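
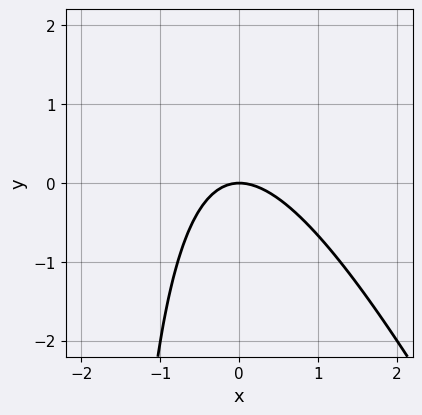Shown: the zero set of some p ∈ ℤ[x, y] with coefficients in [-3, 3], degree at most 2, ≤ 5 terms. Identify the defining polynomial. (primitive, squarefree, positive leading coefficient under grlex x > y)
First, deg p = 2. The shape is more complex than any degree-1 curve.
Then, observable constraints: it meets the x-axis at x = 0 (among the integer gridlines); one y-axis crossing is at y = 0.
Finally, fitting integer coefficients to these (and the overall shape) gives p.

2*x^2 + x*y + 2*y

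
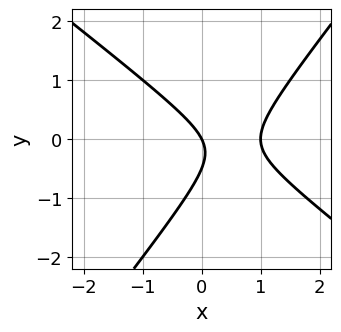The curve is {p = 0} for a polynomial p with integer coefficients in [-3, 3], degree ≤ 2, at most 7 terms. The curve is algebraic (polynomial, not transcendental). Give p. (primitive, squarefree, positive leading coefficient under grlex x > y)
2*x^2 + x*y - 2*y^2 - 2*x - y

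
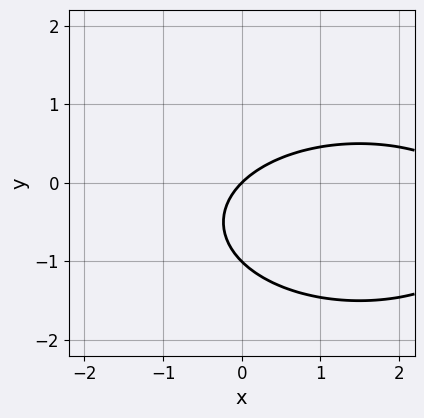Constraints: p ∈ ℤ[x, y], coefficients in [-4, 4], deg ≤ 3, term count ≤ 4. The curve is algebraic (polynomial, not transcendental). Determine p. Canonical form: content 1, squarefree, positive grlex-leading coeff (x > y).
x^2 + 3*y^2 - 3*x + 3*y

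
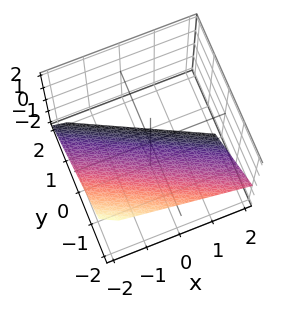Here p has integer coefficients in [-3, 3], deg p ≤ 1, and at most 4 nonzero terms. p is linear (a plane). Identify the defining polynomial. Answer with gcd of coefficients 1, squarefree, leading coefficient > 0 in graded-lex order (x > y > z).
x + 2*y + 2*z + 2

First, degree: every cross-section is a straight line — this is a plane, so deg p = 1.
Then, checking where it meets the axes: it meets the x-axis at x = -2 (among the integer gridlines); one y-axis crossing is at y = -1.
Finally, these observations pin down the coefficients. Check: (0, 0, -1) on the z-axis lies on the surface, and p(0, 0, -1) = 0. ✓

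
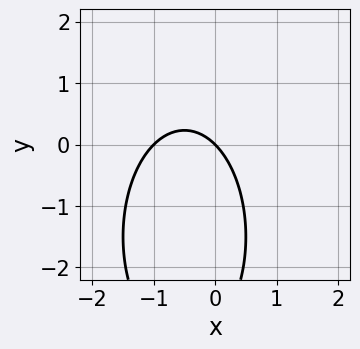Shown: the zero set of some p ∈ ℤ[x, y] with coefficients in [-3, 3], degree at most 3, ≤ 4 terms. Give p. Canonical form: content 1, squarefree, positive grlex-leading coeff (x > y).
Degree: the shape is more complex than any degree-1 curve, so deg p = 2.
Against the integer gridlines: the x-axis gridline crossings are at x ∈ {-1, 0}; one y-axis crossing is at y = 0.
Solving for integer coefficients yields p as stated.

3*x^2 + y^2 + 3*x + 3*y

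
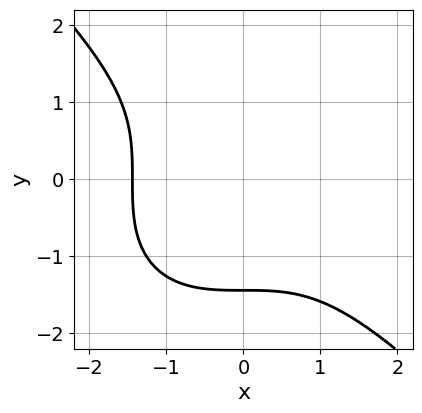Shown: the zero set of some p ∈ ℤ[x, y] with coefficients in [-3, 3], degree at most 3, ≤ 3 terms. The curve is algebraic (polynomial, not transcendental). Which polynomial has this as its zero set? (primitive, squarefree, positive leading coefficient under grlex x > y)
x^3 + y^3 + 3

(a) deg p = 3. No degree-2 curve has this shape.
(b) Putting this together gives p.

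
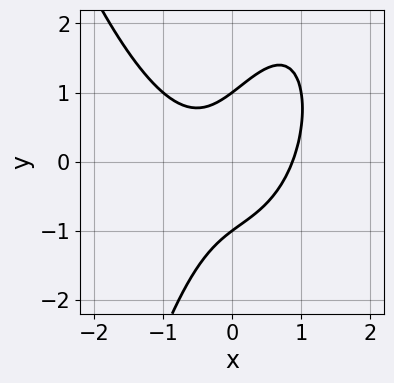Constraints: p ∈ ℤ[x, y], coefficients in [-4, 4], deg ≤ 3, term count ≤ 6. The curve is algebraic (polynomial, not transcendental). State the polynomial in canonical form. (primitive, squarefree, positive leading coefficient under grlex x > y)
1. deg p = 3.
2. From the visible intercepts: among the integer gridlines, it crosses the y-axis at y ∈ {-1, 1}.
3. These observations pin down the coefficients.

3*x^3 - 3*x*y + 2*y^2 - 2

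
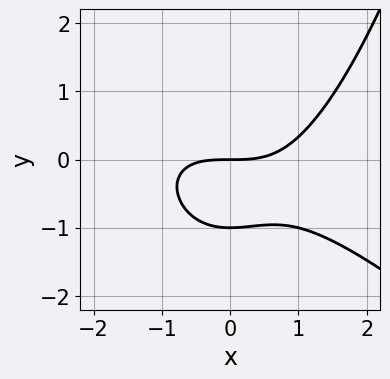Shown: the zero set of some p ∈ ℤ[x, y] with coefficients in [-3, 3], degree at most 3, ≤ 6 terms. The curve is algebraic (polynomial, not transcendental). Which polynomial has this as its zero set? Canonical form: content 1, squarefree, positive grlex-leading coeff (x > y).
1. The degree is 3 — the shape is more complex than any degree-2 curve.
2. Observable constraints: among the integer gridlines, it crosses the y-axis at y ∈ {-1, 0}; it meets the x-axis at x = 0 (among the integer gridlines).
3. The integer polynomial consistent with all of this is the stated p.

x^3 + x^2*y - 3*y^2 - 3*y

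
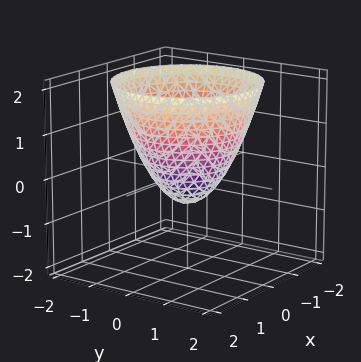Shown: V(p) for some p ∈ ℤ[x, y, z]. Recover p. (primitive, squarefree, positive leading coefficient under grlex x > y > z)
Degree: the shape is more complex than any degree-1 surface, so deg p = 2.
By symmetry, the surface is invariant under rotation about z: p = q(x² + y², z).
Observable constraints: a circular section at z = 1 has radius between 1 and 2.
Putting this together gives p.

3*x^2 + 3*y^2 - 3*z - 2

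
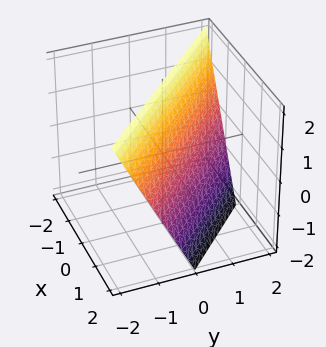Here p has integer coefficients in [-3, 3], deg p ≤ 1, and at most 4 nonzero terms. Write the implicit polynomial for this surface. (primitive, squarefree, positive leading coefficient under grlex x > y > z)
2*x + 2*y + z - 2

1. Degree: the surface is flat (a plane), so deg p = 1.
2. Checking where it meets the axes: it crosses the x-axis at the gridline x = 1; it meets the z-axis at z = 2 (among the integer gridlines).
3. Solving for integer coefficients yields p as stated.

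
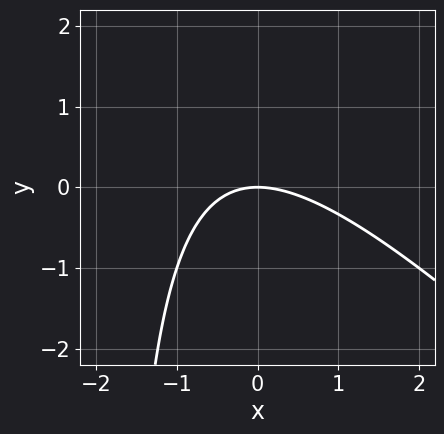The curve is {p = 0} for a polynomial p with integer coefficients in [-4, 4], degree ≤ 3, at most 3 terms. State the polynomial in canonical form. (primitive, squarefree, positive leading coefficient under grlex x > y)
x^2 + x*y + 2*y

First, deg p = 2. The shape is more complex than any degree-1 curve.
Next, from the visible intercepts: one y-axis crossing is at y = 0; it meets the x-axis at x = 0 (among the integer gridlines).
Finally, the integer polynomial consistent with all of this is the stated p.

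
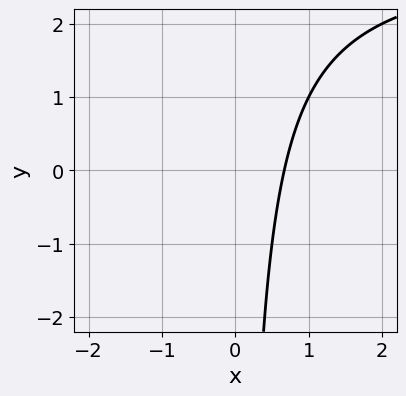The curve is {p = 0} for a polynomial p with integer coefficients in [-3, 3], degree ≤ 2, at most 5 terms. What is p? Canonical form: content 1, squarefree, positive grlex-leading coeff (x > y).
x*y - 3*x + 2

1. The degree is 2 — the shape is more complex than any degree-1 curve.
2. From the axis intercepts and sections: the curve avoids every integer y-axis point in the box.
3. The integer polynomial consistent with all of this is the stated p.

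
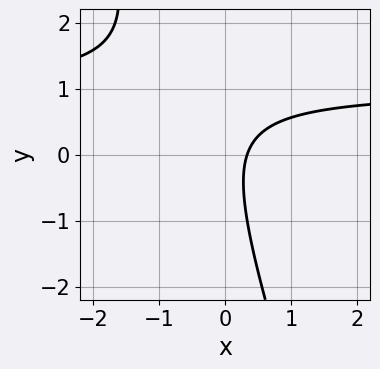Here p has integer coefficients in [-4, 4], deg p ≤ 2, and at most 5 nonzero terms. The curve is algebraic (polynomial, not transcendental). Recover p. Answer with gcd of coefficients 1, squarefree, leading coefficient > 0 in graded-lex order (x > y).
3*x*y + y^2 - 3*x + 1

The degree is 2 — the shape is more complex than any degree-1 curve.
Observable constraints: the curve avoids every integer y-axis point in the box.
Putting this together gives p.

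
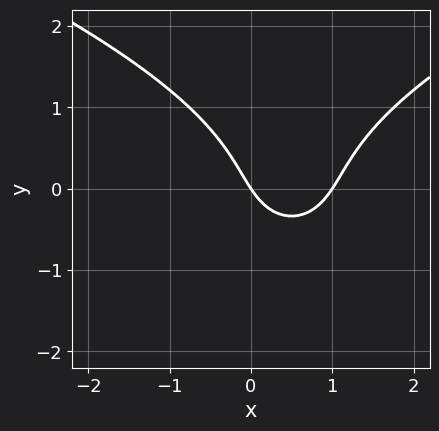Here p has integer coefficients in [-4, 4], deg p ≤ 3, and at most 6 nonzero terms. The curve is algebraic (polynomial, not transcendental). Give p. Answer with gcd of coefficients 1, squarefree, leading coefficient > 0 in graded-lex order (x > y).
2*y^3 - 3*x^2 + 3*x + 2*y

1. deg p = 3. No degree-2 curve has this shape.
2. From the axis intercepts and sections: among the integer gridlines, it crosses the x-axis at x ∈ {0, 1}; one y-axis crossing is at y = 0.
3. These observations pin down the coefficients.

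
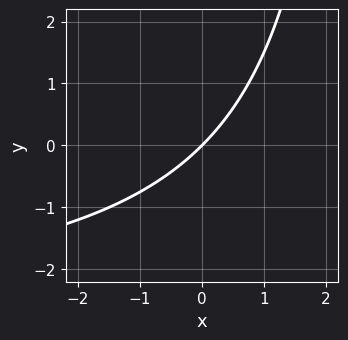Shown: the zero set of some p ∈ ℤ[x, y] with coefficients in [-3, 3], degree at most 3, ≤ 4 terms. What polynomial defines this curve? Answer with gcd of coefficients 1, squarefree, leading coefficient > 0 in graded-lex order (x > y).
(a) The degree is 2 — the shape is more complex than any degree-1 curve.
(b) From the visible intercepts: it meets the x-axis at x = 0 (among the integer gridlines); one y-axis crossing is at y = 0.
(c) These observations pin down the coefficients.

x*y + 3*x - 3*y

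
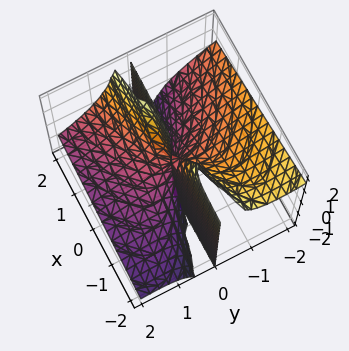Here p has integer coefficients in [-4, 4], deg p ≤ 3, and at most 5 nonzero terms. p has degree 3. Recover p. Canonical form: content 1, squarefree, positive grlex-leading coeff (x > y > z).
y^3 + 2*y^2*z - x*y

(a) Degree: no degree-2 surface has this shape, so deg p = 3.
(b) From the axis intercepts and sections: one y-axis crossing is at y = 0; the visible x-axis segment lies entirely on the surface.
(c) Putting this together gives p.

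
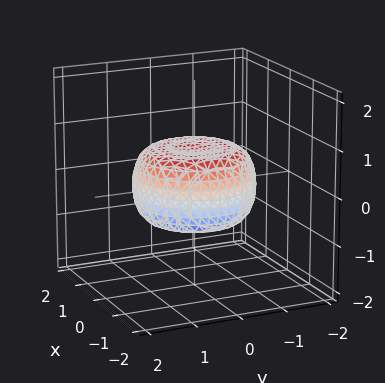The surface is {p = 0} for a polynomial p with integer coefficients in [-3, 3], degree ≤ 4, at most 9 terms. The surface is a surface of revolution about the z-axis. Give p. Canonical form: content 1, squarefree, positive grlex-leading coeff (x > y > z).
x^4 + 2*x^2*y^2 + y^4 - x^2 - y^2 + 2*z^2 - 1

The degree is 4 — no degree-3 surface has this shape.
Symmetry: every cross-section ⟂ z is a circle, so x, y appear only via x² + y².
Against the integer gridlines: a circular section at z = 0 has radius between 1 and 2.
Putting this together gives p.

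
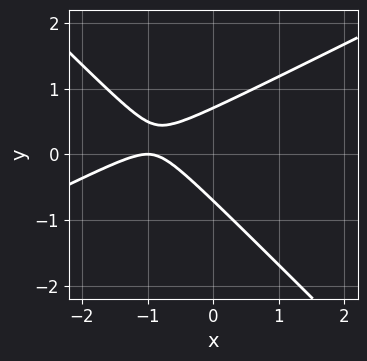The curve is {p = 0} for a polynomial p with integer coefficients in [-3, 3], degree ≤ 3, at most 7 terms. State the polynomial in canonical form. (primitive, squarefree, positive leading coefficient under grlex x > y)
x^2 - x*y - 2*y^2 + 2*x + 1

deg p = 2.
From the axis intercepts and sections: it meets the x-axis at x = -1 (among the integer gridlines).
These observations pin down the coefficients.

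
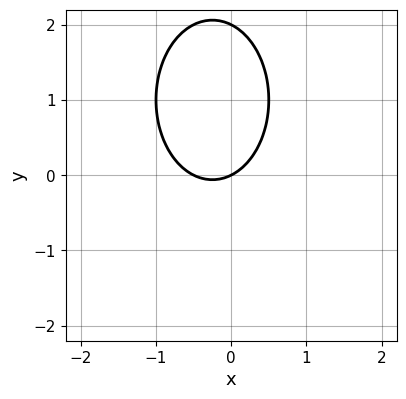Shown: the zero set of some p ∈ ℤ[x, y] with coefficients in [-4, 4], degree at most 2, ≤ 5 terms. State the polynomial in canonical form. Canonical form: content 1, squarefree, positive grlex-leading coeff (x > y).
Degree: the shape is more complex than any degree-1 curve, so deg p = 2.
Reading off the gridlines: among the integer gridlines, it crosses the y-axis at y ∈ {0, 2}; one x-axis crossing is at x = 0.
Putting this together gives p.

2*x^2 + y^2 + x - 2*y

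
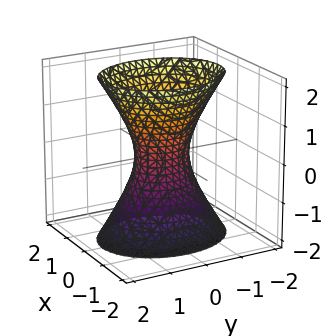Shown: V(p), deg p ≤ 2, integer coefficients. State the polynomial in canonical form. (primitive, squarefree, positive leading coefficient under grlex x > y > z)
3*x^2 + 2*y^2 - z^2 - 1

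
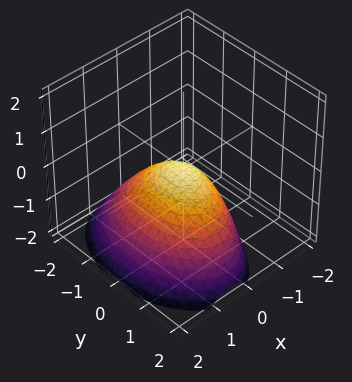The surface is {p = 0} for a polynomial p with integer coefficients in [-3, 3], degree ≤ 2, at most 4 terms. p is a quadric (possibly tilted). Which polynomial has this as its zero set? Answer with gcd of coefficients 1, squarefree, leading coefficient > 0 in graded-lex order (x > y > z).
Degree: the shape is more complex than any degree-1 surface, so deg p = 2.
From the visible intercepts: it meets the x-axis at x = 0 (among the integer gridlines); it crosses the y-axis at the gridline y = 0; it meets the z-axis at z = 0 (among the integer gridlines).
Fitting integer coefficients to these (and the overall shape) gives p.

2*x^2 + x*z + y^2 + 2*z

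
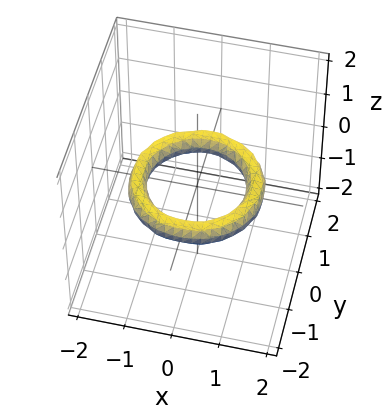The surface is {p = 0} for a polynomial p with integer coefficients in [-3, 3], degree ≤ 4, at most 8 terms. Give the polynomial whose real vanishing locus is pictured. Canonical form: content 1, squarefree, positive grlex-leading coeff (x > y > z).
x^4 + 2*x^2*y^2 + y^4 - 3*x^2 - 3*y^2 + 3*z^2 + 2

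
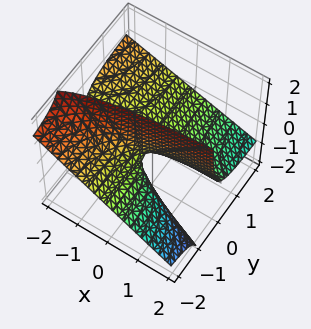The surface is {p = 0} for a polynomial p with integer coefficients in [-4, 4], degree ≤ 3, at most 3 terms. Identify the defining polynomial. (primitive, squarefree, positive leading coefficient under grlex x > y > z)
Degree: a generic line meets the surface in up to 2 points, so deg p = 2.
Observable constraints: every point of the x-axis in the box is on the surface; every point of the y-axis in the box is on the surface.
Together with the visible shape, these determine p as stated.

x*y + 2*y*z + z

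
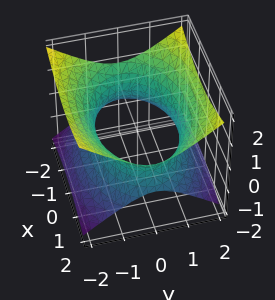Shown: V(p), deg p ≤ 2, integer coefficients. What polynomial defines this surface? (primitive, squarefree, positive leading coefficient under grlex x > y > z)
x^2 + 2*y^2 - 3*z^2 - 3

1. deg p = 2. An hourglass — one-sheet hyperboloid; a quadric.
2. Symmetries: the x ↦ −x reflection is a symmetry, so x appears only in even powers; it's symmetric under z → −z, forcing even powers of z; the y ↦ −y reflection is a symmetry, so y appears only in even powers.
3. From the axis intercepts and sections: the surface avoids every integer z-axis point in the box.
4. Together with the visible shape, these determine p as stated.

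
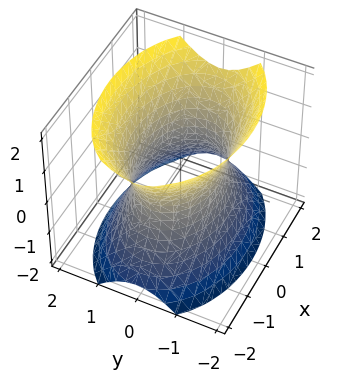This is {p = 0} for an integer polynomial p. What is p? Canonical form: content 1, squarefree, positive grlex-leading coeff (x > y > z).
The degree is 2 — one connected sheet with a waist; a quadric.
Symmetries: the x ↦ −x reflection is a symmetry, so x appears only in even powers; the z ↦ −z reflection is a symmetry, so z appears only in even powers; mirror symmetry y ↦ −y ⇒ only even powers of y.
Against the integer gridlines: among the integer gridlines, it crosses the y-axis at y ∈ {-1, 1}; it misses every integer gridline on the z-axis.
Putting this together gives p.

x^2 + 2*y^2 - z^2 - 2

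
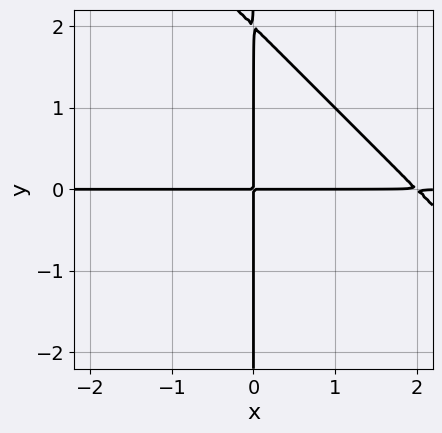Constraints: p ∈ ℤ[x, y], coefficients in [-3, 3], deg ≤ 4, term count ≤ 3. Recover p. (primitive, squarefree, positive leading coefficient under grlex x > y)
x^2*y + x*y^2 - 2*x*y

1. The degree is 3 — no degree-2 curve has this shape.
2. From the visible intercepts: every point of the x-axis in the box is on the curve; every point of the y-axis in the box is on the curve.
3. Together with the visible shape, these determine p as stated.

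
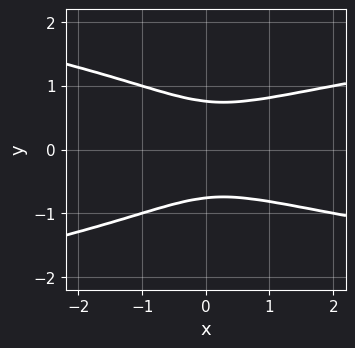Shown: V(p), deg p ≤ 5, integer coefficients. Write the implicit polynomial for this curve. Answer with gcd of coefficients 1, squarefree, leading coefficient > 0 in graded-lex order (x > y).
3*y^4 + x*y^2 - x^2 - 1

1. deg p = 4. The shape is more complex than any degree-3 curve.
2. Symmetries: it's symmetric under y → −y, forcing even powers of y.
3. Against the integer gridlines: no x-intercept at any integer in the box.
4. These observations pin down the coefficients.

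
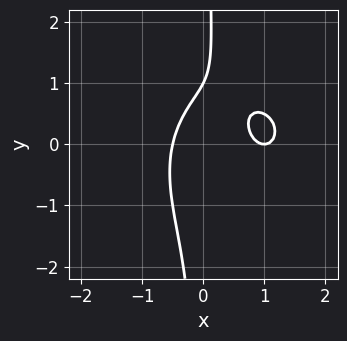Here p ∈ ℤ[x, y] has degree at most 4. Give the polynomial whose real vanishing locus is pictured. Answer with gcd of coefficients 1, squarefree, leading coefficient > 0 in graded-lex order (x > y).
First, deg p = 3. The shape is more complex than any degree-2 curve.
Next, against the integer gridlines: it meets the x-axis at x = 1 (among the integer gridlines); one y-axis crossing is at y = 1.
Finally, putting this together gives p.

2*x^3 + 2*x*y^2 - 3*x^2 - y + 1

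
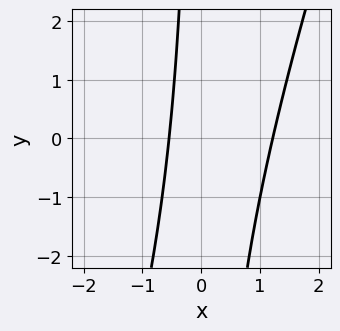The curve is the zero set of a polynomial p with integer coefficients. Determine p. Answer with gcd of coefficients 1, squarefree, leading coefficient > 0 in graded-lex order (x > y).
1. The degree is 2 — no degree-1 curve has this shape.
2. From the visible intercepts: it misses every integer gridline on the y-axis.
3. Putting this together gives p.

3*x^2 - x*y - 2*x - 2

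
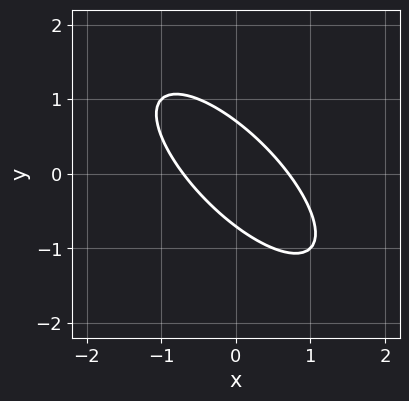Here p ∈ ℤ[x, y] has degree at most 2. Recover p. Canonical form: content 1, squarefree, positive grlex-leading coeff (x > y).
2*x^2 + 3*x*y + 2*y^2 - 1

(a) Degree: a generic line meets the curve in up to 2 points, so deg p = 2.
(b) The integer polynomial consistent with all of this is the stated p.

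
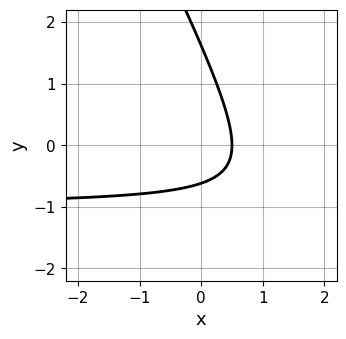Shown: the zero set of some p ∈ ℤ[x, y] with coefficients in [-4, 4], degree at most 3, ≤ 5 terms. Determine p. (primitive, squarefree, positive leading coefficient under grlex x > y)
The degree is 2 — no degree-1 curve has this shape.
Solving for integer coefficients yields p as stated.

2*x*y + y^2 + 2*x - y - 1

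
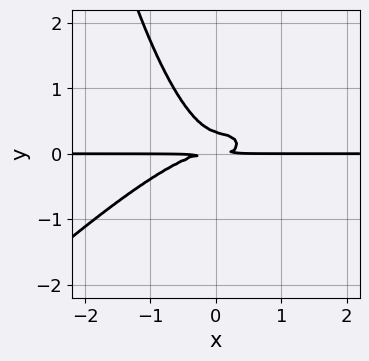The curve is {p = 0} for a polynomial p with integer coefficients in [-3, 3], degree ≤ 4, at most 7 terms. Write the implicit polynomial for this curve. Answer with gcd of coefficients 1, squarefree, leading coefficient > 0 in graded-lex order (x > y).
First, deg p = 4. A generic line meets the curve in up to 4 points.
Then, reading off the gridlines: the visible x-axis segment lies entirely on the curve.
Finally, together with the visible shape, these determine p as stated.

2*x^3*y - 2*x^2*y^2 + x*y^2 + 3*y^3 - y^2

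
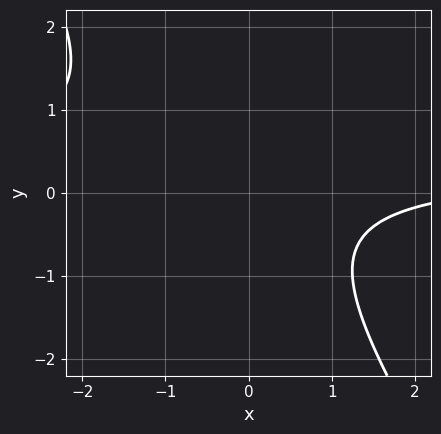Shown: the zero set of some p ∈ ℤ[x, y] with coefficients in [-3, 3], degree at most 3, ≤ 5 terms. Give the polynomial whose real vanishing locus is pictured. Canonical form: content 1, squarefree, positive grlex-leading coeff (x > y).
(a) The degree is 2 — a generic line meets the curve in up to 2 points.
(b) From the visible intercepts: it misses every integer gridline on the x-axis; the curve avoids every integer y-axis point in the box.
(c) Assembling these constraints gives the stated polynomial.

3*x*y + 2*y^2 - x + 3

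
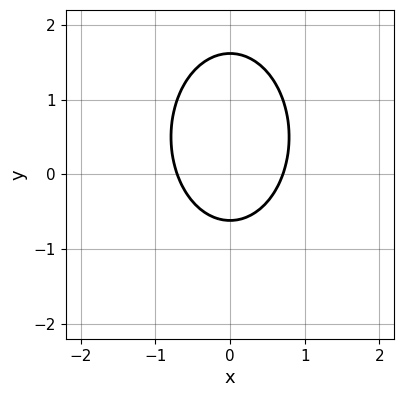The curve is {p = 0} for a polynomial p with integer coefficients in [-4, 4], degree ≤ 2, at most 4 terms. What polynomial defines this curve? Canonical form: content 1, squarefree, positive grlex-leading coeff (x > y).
(a) deg p = 2. A generic line meets the curve in up to 2 points.
(b) Symmetries: mirror symmetry x ↦ −x ⇒ only even powers of x.
(c) Matching integer coefficients to the picture gives p.

2*x^2 + y^2 - y - 1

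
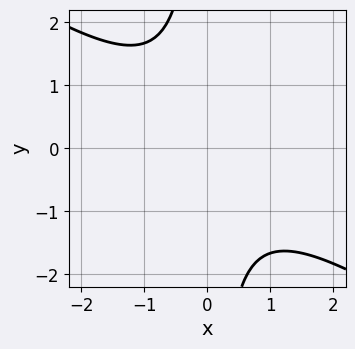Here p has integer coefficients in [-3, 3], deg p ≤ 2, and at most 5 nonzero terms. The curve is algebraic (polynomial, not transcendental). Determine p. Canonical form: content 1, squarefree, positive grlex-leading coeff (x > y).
2*x^2 + 3*x*y + 3

First, deg p = 2. A generic line meets the curve in up to 2 points.
Next, from the axis intercepts and sections: it misses every integer gridline on the y-axis; it misses every integer gridline on the x-axis.
Finally, putting this together gives p.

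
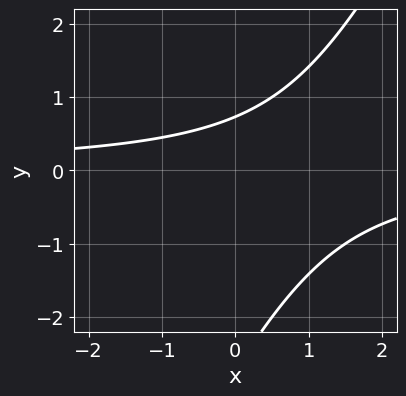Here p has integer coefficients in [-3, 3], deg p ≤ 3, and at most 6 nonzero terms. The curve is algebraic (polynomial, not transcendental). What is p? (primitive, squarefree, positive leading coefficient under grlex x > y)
2*x*y - y^2 - 2*y + 2

1. The degree is 2 — a generic line meets the curve in up to 2 points.
2. Against the integer gridlines: the curve avoids every integer x-axis point in the box.
3. Fitting integer coefficients to these (and the overall shape) gives p.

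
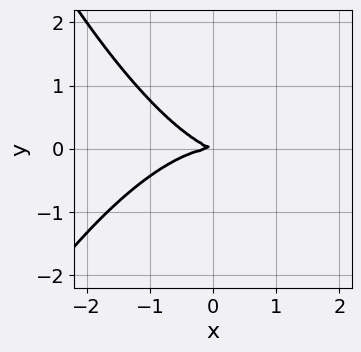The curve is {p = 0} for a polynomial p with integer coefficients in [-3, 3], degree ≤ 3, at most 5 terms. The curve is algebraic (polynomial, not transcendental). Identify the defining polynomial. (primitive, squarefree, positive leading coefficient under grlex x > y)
First, the degree is 3 — no degree-2 curve has this shape.
Then, observable constraints: one y-axis crossing is at y = 0; it meets the x-axis at x = 0 (among the integer gridlines).
Finally, assembling these constraints gives the stated polynomial.

x^3 + x*y + 3*y^2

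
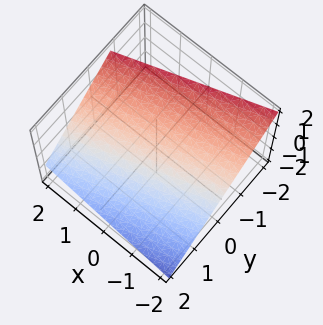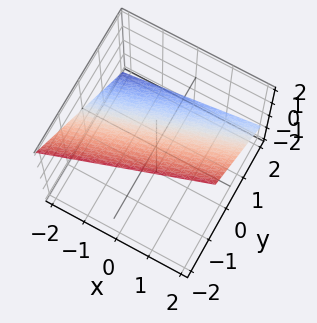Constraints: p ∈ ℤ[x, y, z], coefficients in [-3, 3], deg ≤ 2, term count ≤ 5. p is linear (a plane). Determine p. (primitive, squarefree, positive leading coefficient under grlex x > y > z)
x - 3*y - 3*z + 2

1. deg p = 1. Every cross-section is a straight line — this is a plane.
2. From the axis intercepts and sections: it meets the x-axis at x = -2 (among the integer gridlines).
3. The integer polynomial consistent with all of this is the stated p.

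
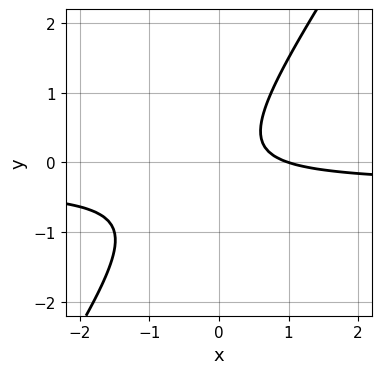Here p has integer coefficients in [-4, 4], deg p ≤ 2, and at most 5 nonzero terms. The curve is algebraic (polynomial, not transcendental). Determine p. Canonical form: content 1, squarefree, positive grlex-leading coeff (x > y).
3*x*y - 2*y^2 + x - 1

1. The degree is 2 — a generic line meets the curve in up to 2 points.
2. Reading off the gridlines: one x-axis crossing is at x = 1; no y-intercept at any integer in the box.
3. Matching integer coefficients to the picture gives p.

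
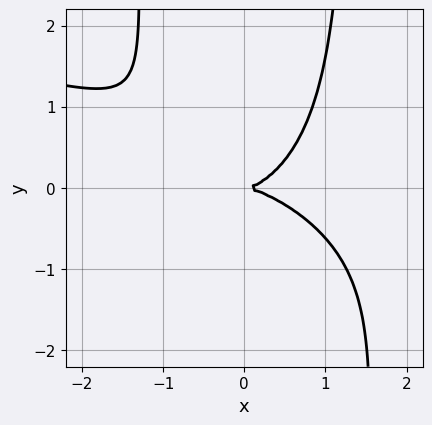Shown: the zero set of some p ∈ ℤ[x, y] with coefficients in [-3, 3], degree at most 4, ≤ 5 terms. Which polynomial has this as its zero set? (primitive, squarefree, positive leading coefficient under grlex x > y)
1. deg p = 4.
2. Against the integer gridlines: one y-axis crossing is at y = 0; one x-axis crossing is at x = 0.
3. Matching integer coefficients to the picture gives p.

x^2*y^2 + x^3 + x^2*y - 2*y^2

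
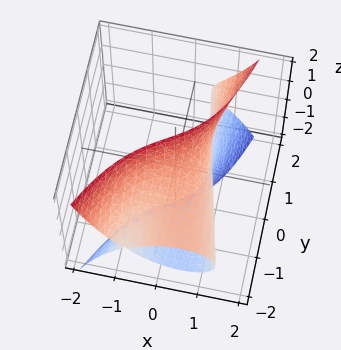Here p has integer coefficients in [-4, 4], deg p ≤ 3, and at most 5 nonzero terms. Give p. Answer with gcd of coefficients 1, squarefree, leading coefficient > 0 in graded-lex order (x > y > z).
First, deg p = 3. The shape is more complex than any degree-2 surface.
Then, from the axis intercepts and sections: it misses every integer gridline on the z-axis; it misses every integer gridline on the y-axis.
Finally, solving for integer coefficients yields p as stated.

3*x^3 + 2*x*z^2 - 3*y*z^2 + 2*x*y - 2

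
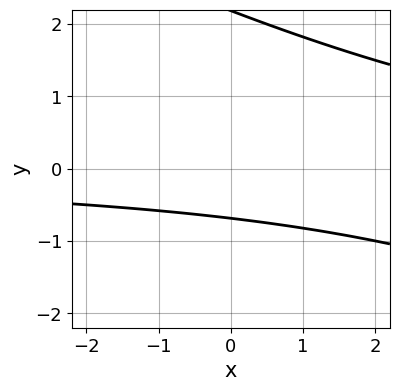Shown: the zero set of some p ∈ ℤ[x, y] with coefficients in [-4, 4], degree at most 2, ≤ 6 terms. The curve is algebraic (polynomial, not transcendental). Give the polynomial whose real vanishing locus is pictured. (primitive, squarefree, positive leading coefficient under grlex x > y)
1. Degree: no degree-1 curve has this shape, so deg p = 2.
2. Against the integer gridlines: no x-intercept at any integer in the box.
3. Together with the visible shape, these determine p as stated.

x*y + 2*y^2 - 3*y - 3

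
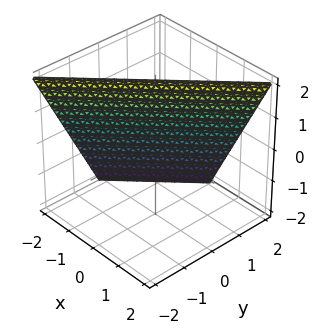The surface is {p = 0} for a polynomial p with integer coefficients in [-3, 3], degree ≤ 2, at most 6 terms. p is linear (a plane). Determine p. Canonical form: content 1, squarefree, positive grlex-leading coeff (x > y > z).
1. The degree is 1 — the surface is flat (a plane).
2. From the axis intercepts and sections: one x-axis crossing is at x = -1; it crosses the y-axis at the gridline y = 1.
3. Together with the visible shape, these determine p as stated. Check: (0, 0, 2) on the z-axis lies on the surface, and p(0, 0, 2) = 0. ✓

2*x - 2*y - z + 2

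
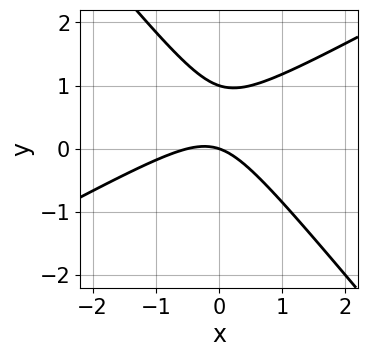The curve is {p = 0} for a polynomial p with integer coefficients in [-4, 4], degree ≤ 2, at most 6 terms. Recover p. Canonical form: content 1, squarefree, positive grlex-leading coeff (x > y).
2*x^2 - 2*x*y - 3*y^2 + x + 3*y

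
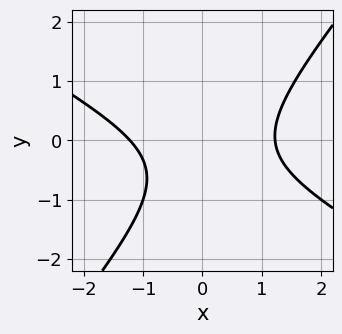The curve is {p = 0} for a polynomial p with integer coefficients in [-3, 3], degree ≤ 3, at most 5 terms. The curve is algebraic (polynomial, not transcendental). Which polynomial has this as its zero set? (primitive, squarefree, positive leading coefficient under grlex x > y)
2*x^2 + 2*x*y - 3*y^2 - 2*y - 3

1. Degree: no degree-1 curve has this shape, so deg p = 2.
2. From the axis intercepts and sections: it misses every integer gridline on the y-axis.
3. Solving for integer coefficients yields p as stated.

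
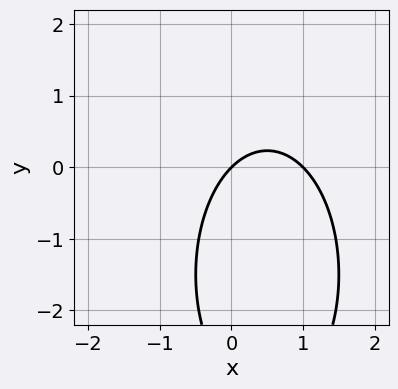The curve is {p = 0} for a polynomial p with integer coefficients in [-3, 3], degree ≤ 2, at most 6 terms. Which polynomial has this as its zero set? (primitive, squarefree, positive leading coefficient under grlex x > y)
3*x^2 + y^2 - 3*x + 3*y

(a) deg p = 2.
(b) From the visible intercepts: the x-axis gridline crossings are at x ∈ {0, 1}; one y-axis crossing is at y = 0.
(c) Assembling these constraints gives the stated polynomial.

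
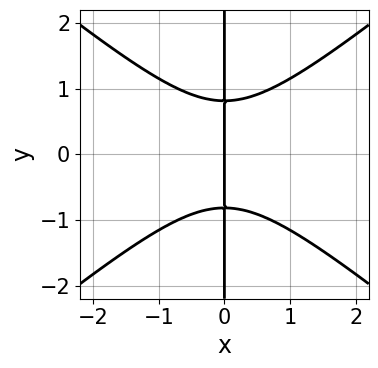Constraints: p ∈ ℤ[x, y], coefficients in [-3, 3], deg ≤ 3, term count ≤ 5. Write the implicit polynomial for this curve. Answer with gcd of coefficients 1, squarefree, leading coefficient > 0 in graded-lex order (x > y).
2*x^3 - 3*x*y^2 + 2*x

(a) The degree is 3 — the shape is more complex than any degree-2 curve.
(b) Symmetries: mirror symmetry y ↦ −y ⇒ only even powers of y.
(c) Reading off the gridlines: the visible y-axis segment lies entirely on the curve; it crosses the x-axis at the gridline x = 0.
(d) Putting this together gives p.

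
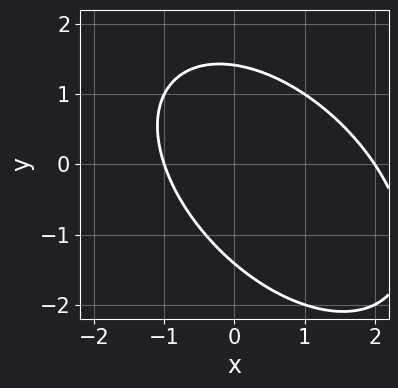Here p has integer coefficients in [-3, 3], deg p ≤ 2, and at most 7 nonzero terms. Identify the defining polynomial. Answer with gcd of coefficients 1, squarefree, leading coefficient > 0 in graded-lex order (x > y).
x^2 + x*y + y^2 - x - 2

Degree: no degree-1 curve has this shape, so deg p = 2.
Checking where it meets the axes: the x-axis gridline crossings are at x ∈ {-1, 2}.
The integer polynomial consistent with all of this is the stated p.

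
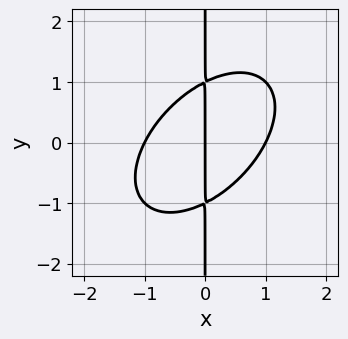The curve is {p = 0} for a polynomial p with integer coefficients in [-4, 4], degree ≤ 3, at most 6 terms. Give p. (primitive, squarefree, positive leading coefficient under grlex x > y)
x^3 - x^2*y + x*y^2 - x

First, deg p = 3. A generic line meets the curve in up to 3 points.
Next, from the axis intercepts and sections: among the integer gridlines, it crosses the x-axis at x ∈ {-1, 0, 1}; the visible y-axis segment lies entirely on the curve.
Finally, assembling these constraints gives the stated polynomial.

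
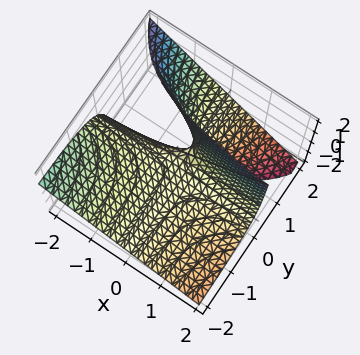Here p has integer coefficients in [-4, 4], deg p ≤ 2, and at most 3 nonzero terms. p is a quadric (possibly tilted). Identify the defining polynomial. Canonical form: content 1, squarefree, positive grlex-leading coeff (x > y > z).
(a) Degree: the shape is more complex than any degree-1 surface, so deg p = 2.
(b) Against the integer gridlines: the visible y-axis segment lies entirely on the surface; the visible x-axis segment lies entirely on the surface; it meets the z-axis at z = 0 (among the integer gridlines).
(c) Putting this together gives p.

2*x*y + 3*y*z - 2*z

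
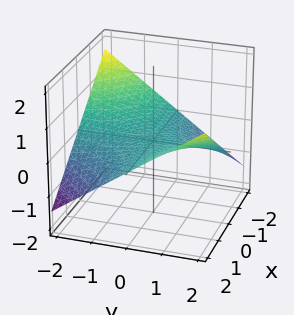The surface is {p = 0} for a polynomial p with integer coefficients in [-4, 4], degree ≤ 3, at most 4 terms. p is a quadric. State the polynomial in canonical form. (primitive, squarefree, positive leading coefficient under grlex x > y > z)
Degree: a saddle surface; a quadric, so deg p = 2.
Against the integer gridlines: it crosses the z-axis at the gridline z = 0; every point of the x-axis in the box is on the surface; the visible y-axis segment lies entirely on the surface.
Putting this together gives p.

x*y - 3*z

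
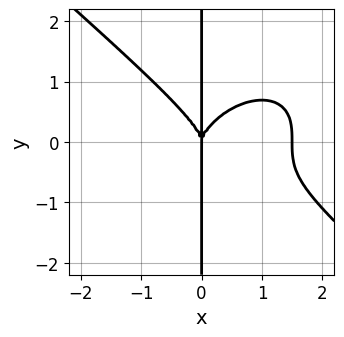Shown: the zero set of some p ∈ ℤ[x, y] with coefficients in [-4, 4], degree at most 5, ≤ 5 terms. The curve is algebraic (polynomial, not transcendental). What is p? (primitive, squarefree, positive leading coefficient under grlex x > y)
First, the degree is 4 — no degree-3 curve has this shape.
Next, from the visible intercepts: one x-axis crossing is at x = 0; the visible y-axis segment lies entirely on the curve.
Finally, these observations pin down the coefficients.

2*x^4 + 3*x*y^3 - 3*x^3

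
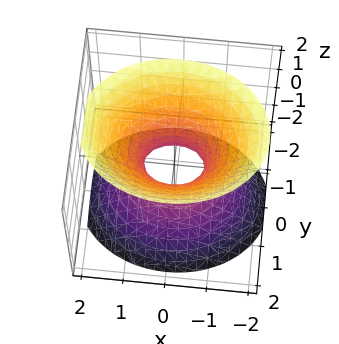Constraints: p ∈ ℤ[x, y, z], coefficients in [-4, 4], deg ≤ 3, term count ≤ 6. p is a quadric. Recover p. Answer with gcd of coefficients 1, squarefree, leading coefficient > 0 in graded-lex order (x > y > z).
2*x^2 + 3*y^2 - 2*z^2 - 1

Degree: one connected sheet with a waist; a quadric, so deg p = 2.
Symmetries: mirror symmetry y ↦ −y ⇒ only even powers of y; the z ↦ −z reflection is a symmetry, so z appears only in even powers; mirror symmetry x ↦ −x ⇒ only even powers of x.
Checking where it meets the axes: no z-intercept at any integer in the box.
Matching integer coefficients to the picture gives p.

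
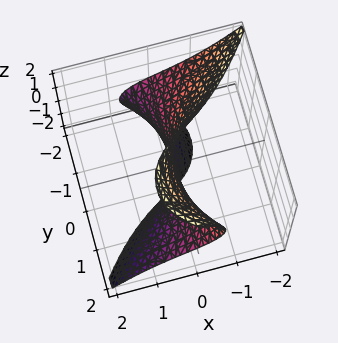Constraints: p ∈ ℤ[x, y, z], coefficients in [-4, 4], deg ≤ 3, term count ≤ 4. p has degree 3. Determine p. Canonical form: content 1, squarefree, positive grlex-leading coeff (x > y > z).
x^3 + y^2*z - y*z^2 + 3*x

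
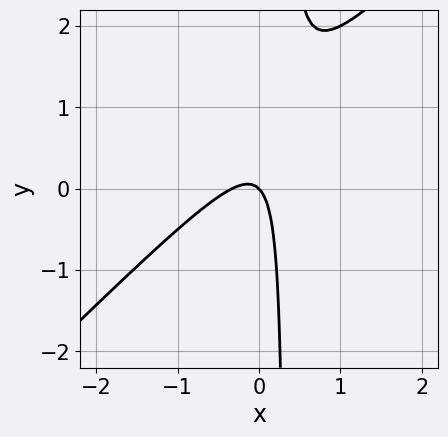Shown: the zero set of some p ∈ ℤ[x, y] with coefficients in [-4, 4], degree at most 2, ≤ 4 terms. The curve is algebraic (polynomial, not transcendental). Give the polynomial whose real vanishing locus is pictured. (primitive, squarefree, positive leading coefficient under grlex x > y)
3*x^2 - 3*x*y + x + y

(a) The degree is 2 — the shape is more complex than any degree-1 curve.
(b) From the axis intercepts and sections: it crosses the y-axis at the gridline y = 0; one x-axis crossing is at x = 0.
(c) The integer polynomial consistent with all of this is the stated p.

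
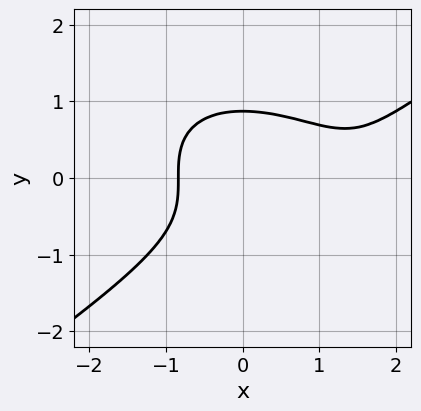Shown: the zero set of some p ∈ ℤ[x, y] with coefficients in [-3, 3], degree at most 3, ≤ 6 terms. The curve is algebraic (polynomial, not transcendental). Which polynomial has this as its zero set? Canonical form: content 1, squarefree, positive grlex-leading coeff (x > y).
x^3 - 3*y^3 - 2*x^2 + 2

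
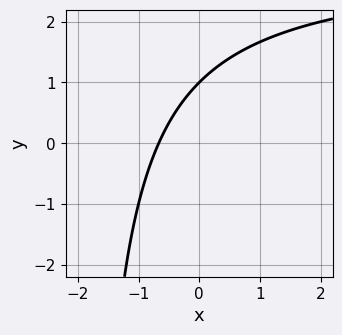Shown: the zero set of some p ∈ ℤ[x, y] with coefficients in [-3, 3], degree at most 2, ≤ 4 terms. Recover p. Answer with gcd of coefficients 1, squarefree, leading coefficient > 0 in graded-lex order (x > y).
Degree: a generic line meets the curve in up to 2 points, so deg p = 2.
From the axis intercepts and sections: it meets the y-axis at y = 1 (among the integer gridlines).
The integer polynomial consistent with all of this is the stated p.

x*y - 3*x + 2*y - 2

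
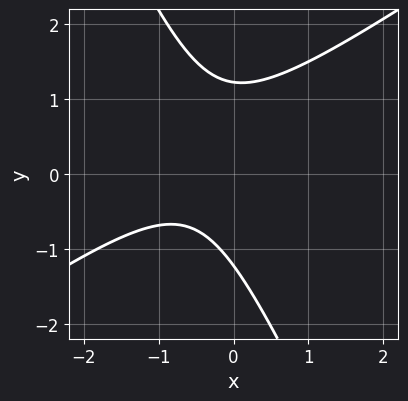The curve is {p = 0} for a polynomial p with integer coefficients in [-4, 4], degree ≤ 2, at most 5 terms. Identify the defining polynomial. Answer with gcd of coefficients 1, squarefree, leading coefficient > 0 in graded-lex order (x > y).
The degree is 2 — a generic line meets the curve in up to 2 points.
Reading off the gridlines: the curve avoids every integer x-axis point in the box.
These observations pin down the coefficients.

3*x^2 - 3*x*y - 2*y^2 + 3*x + 3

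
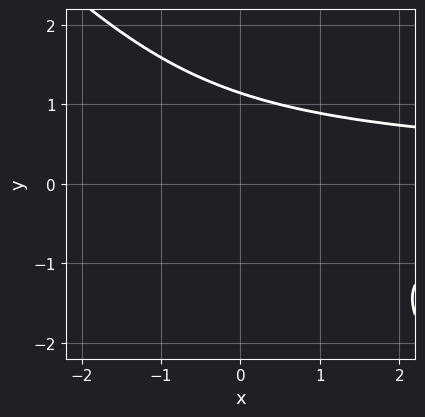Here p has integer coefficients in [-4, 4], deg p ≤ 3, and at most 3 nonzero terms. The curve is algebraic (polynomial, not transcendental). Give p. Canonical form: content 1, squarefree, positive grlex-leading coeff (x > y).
2*x*y^2 + 2*y^3 - 3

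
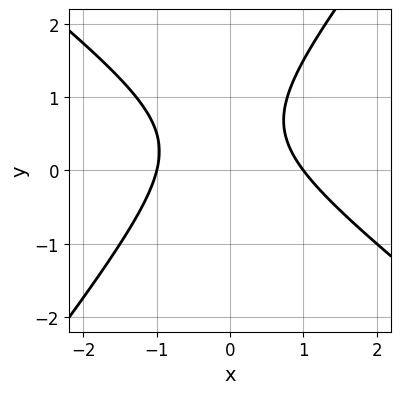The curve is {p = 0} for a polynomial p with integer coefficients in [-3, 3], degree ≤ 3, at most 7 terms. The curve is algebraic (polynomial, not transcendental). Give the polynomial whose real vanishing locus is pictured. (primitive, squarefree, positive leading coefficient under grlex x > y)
The degree is 2 — a generic line meets the curve in up to 2 points.
Observable constraints: the curve avoids every integer y-axis point in the box; among the integer gridlines, it crosses the x-axis at x ∈ {-1, 1}.
Matching integer coefficients to the picture gives p.

2*x^2 + x*y - 2*y^2 + 2*y - 2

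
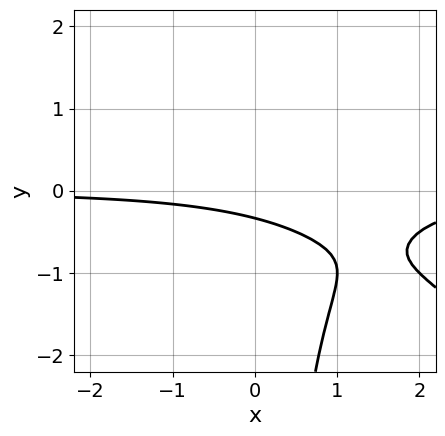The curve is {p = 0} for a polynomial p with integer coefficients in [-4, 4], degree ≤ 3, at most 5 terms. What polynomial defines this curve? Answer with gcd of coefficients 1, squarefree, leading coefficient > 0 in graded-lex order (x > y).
(a) Degree: a generic line meets the curve in up to 3 points, so deg p = 3.
(b) Reading off the gridlines: it misses every integer gridline on the x-axis.
(c) Matching integer coefficients to the picture gives p.

x^2*y + x*y^2 - 2*x*y + 3*y + 1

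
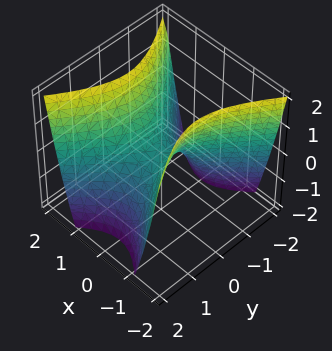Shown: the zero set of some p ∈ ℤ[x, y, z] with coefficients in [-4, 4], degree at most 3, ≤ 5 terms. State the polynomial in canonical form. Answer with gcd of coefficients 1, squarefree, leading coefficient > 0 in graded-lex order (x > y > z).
The degree is 2 — a saddle surface; a quadric.
Symmetries: the x ↦ −x reflection is a symmetry, so x appears only in even powers; mirror symmetry y ↦ −y ⇒ only even powers of y.
From the visible intercepts: it crosses the x-axis at the gridline x = 0; it meets the z-axis at z = 0 (among the integer gridlines); it crosses the y-axis at the gridline y = 0.
Putting this together gives p.

3*x^2 - 2*y^2 - 2*z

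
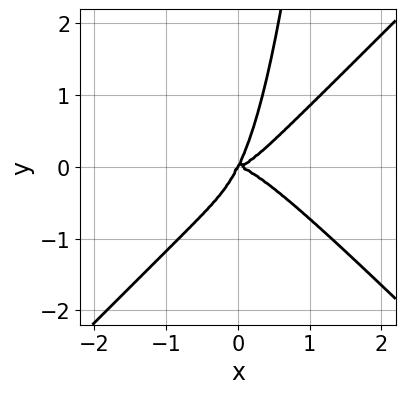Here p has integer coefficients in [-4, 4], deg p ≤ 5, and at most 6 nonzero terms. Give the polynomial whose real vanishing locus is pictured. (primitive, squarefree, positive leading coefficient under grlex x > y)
3*x^4 - 3*x^2*y^2 - 2*x*y^2 + y^3

(a) Degree: the shape is more complex than any degree-3 curve, so deg p = 4.
(b) Against the integer gridlines: it meets the x-axis at x = 0 (among the integer gridlines); it meets the y-axis at y = 0 (among the integer gridlines).
(c) These observations pin down the coefficients.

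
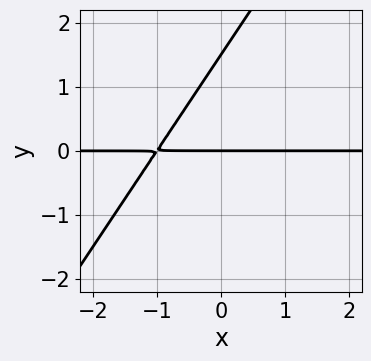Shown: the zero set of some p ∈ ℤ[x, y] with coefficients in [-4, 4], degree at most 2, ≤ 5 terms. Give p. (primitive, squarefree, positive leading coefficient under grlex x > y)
3*x*y - 2*y^2 + 3*y

Degree: the shape is more complex than any degree-1 curve, so deg p = 2.
From the visible intercepts: it meets the y-axis at y = 0 (among the integer gridlines); the visible x-axis segment lies entirely on the curve.
Matching integer coefficients to the picture gives p.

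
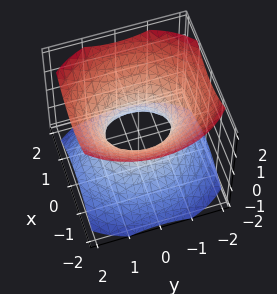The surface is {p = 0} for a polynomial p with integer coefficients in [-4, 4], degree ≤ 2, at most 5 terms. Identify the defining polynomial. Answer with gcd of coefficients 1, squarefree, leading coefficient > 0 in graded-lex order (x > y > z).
1. Degree: an hourglass — one-sheet hyperboloid; a quadric, so deg p = 2.
2. Symmetries: the x ↦ −x reflection is a symmetry, so x appears only in even powers; the y ↦ −y reflection is a symmetry, so y appears only in even powers; it's symmetric under z → −z, forcing even powers of z.
3. From the axis intercepts and sections: it misses every integer gridline on the z-axis; among the integer gridlines, it crosses the y-axis at y ∈ {-1, 1}.
4. Matching integer coefficients to the picture gives p.

3*x^2 + 2*y^2 - 3*z^2 - 2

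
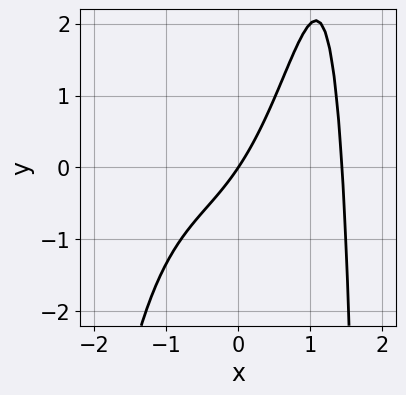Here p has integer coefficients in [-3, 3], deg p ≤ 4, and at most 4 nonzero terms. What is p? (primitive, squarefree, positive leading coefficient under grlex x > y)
(a) The degree is 4 — no degree-3 curve has this shape.
(b) Checking where it meets the axes: it crosses the x-axis at the gridline x = 0; it crosses the y-axis at the gridline y = 0.
(c) Together with the visible shape, these determine p as stated.

x^4 - x*y - 3*x + 2*y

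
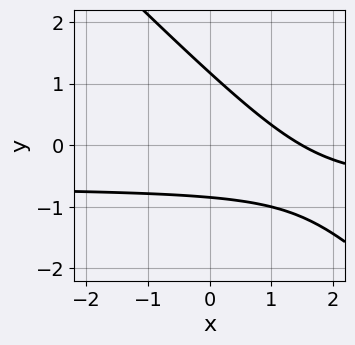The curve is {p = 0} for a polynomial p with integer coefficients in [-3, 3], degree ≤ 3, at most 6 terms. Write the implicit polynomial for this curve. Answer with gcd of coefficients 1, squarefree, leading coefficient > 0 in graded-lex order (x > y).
(a) deg p = 2.
(b) Matching integer coefficients to the picture gives p.

3*x*y + 3*y^2 + 2*x - y - 3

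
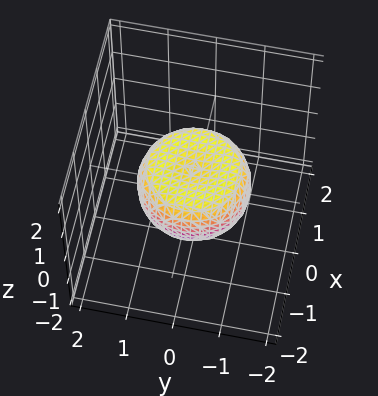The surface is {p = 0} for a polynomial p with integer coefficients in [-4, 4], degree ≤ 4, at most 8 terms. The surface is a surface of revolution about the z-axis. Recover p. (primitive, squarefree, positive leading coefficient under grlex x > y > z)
1. Degree: the shape is more complex than any degree-3 surface, so deg p = 4.
2. By symmetry, the z-axis is an axis of rotation, so x and y enter only as x² + y².
3. Checking where it meets the axes: a circular section at z = 0 has radius between 1 and 2.
4. The integer polynomial consistent with all of this is the stated p.

2*x^4 + 4*x^2*y^2 + 2*y^4 - 2*x^2 - 2*y^2 + 3*z^2 - 1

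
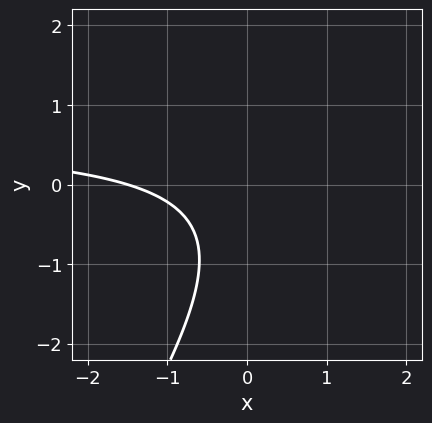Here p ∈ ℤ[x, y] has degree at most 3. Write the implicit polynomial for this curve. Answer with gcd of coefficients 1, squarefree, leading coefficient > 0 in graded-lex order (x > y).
First, degree: the shape is more complex than any degree-1 curve, so deg p = 2.
Then, observable constraints: it misses every integer gridline on the y-axis.
Finally, putting this together gives p.

3*x*y - 2*y^2 - 2*x - 2*y - 3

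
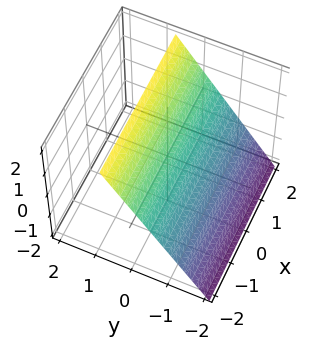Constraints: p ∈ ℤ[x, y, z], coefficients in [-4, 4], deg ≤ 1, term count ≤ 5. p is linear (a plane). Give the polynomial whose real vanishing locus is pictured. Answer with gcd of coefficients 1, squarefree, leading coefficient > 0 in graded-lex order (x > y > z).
3*y - 2*z + 2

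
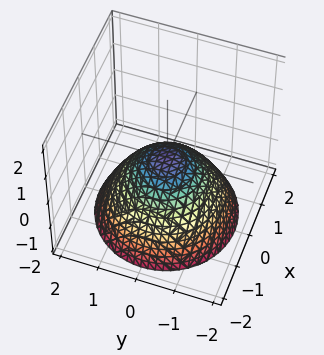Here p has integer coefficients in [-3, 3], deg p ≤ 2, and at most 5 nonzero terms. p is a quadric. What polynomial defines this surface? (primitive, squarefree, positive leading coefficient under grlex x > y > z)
Degree: a single bowl opening along one axis; a quadric, so deg p = 2.
Symmetries: rotational symmetry about the z-axis ⇒ p depends on x, y only through x² + y².
From the visible intercepts: a circular section at z = -2 has radius between 1 and 2; it meets the y-axis at y = 0 (among the integer gridlines); it crosses the z-axis at the gridline z = 0; one x-axis crossing is at x = 0.
Together with the visible shape, these determine p as stated.

2*x^2 + 2*y^2 + 3*z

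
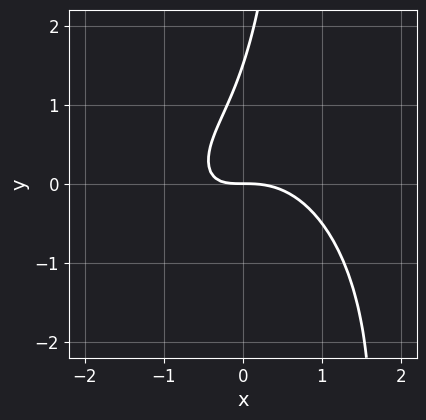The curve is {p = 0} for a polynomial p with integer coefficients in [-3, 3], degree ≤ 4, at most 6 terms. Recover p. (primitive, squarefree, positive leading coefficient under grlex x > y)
deg p = 3. No degree-2 curve has this shape.
From the visible intercepts: one x-axis crossing is at x = 0; one y-axis crossing is at y = 0.
Assembling these constraints gives the stated polynomial.

3*x^3 + 2*x*y^2 + 3*x*y - 2*y^2 + 3*y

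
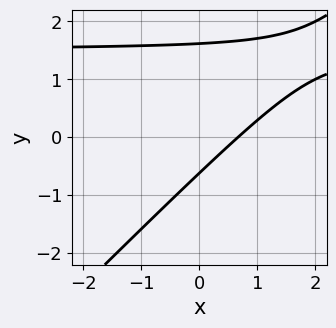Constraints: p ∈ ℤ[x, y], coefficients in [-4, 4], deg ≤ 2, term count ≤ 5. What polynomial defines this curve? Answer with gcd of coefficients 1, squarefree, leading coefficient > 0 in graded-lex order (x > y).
2*x*y - 2*y^2 - 3*x + 2*y + 2

(a) deg p = 2. No degree-1 curve has this shape.
(b) The integer polynomial consistent with all of this is the stated p.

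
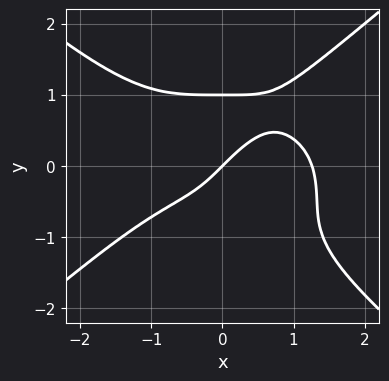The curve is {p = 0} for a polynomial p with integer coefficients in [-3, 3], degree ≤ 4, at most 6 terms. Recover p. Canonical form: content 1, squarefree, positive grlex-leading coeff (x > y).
x^4 - 2*y^4 + 2*x*y^2 - 2*x + 2*y

The degree is 4 — the shape is more complex than any degree-3 curve.
Reading off the gridlines: among the integer gridlines, it crosses the y-axis at y ∈ {0, 1}; it crosses the x-axis at the gridline x = 0.
Solving for integer coefficients yields p as stated.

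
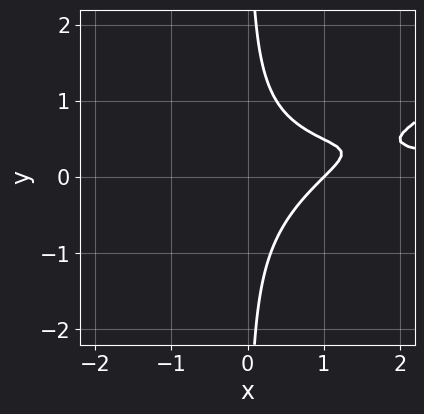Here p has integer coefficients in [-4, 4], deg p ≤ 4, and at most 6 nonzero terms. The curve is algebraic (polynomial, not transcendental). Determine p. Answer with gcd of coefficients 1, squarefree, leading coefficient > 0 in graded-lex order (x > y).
The degree is 3 — the shape is more complex than any degree-2 curve.
Against the integer gridlines: it misses every integer gridline on the y-axis; it meets the x-axis at x = 1 (among the integer gridlines).
These observations pin down the coefficients.

x^2*y - 2*x*y^2 - x + 1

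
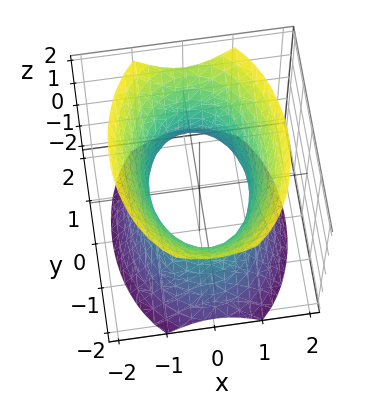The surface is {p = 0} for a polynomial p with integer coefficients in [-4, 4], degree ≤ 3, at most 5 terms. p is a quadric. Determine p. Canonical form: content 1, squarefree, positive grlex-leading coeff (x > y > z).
First, deg p = 2. One connected sheet with a waist; a quadric.
Next, symmetries: it's symmetric under z → −z, forcing even powers of z; the x ↦ −x reflection is a symmetry, so x appears only in even powers; it's symmetric under y → −y, forcing even powers of y.
Next, against the integer gridlines: the x-axis gridline crossings are at x ∈ {-1, 1}; it misses every integer gridline on the z-axis.
Finally, fitting integer coefficients to these (and the overall shape) gives p.

2*x^2 + y^2 - z^2 - 2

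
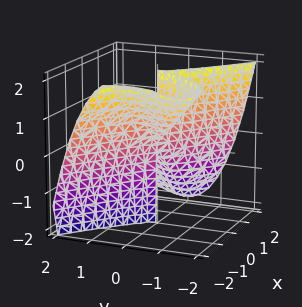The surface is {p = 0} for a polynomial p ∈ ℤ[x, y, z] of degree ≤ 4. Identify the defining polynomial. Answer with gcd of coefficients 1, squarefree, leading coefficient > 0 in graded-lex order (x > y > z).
x^3 + x^2*z - x*y^2 + y^3

deg p = 3. A generic line meets the surface in up to 3 points.
Checking where it meets the axes: the visible z-axis segment lies entirely on the surface; it crosses the y-axis at the gridline y = 0; it meets the x-axis at x = 0 (among the integer gridlines).
Solving for integer coefficients yields p as stated.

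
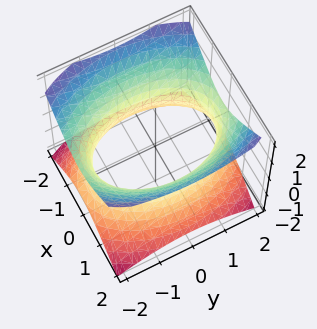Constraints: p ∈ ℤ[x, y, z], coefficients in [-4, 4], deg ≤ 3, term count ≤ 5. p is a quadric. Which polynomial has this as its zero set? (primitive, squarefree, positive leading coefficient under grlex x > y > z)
2*x^2 + y^2 - 2*z^2 - 3

1. deg p = 2. An hourglass — one-sheet hyperboloid; a quadric.
2. Symmetries: the y ↦ −y reflection is a symmetry, so y appears only in even powers; the z ↦ −z reflection is a symmetry, so z appears only in even powers; it's symmetric under x → −x, forcing even powers of x.
3. From the visible intercepts: the surface avoids every integer z-axis point in the box.
4. The integer polynomial consistent with all of this is the stated p.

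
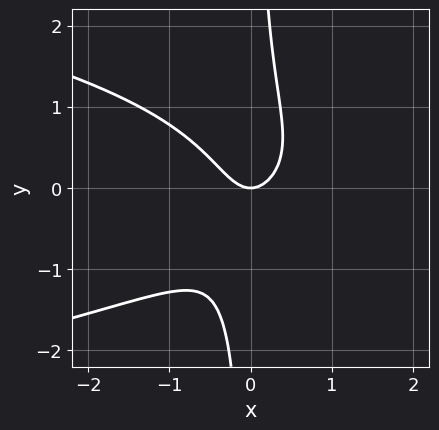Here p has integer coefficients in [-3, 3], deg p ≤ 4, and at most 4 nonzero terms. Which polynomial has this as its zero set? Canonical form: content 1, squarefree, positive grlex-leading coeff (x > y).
1. The degree is 3 — the shape is more complex than any degree-2 curve.
2. From the axis intercepts and sections: it crosses the y-axis at the gridline y = 0; it crosses the x-axis at the gridline x = 0.
3. Putting this together gives p.

2*x*y^2 + 2*x^2 - y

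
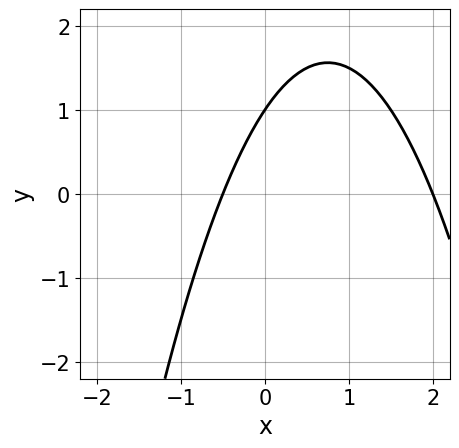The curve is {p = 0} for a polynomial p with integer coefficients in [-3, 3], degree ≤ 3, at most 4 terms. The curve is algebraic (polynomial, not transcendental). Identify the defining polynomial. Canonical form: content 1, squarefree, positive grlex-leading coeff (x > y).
First, deg p = 2.
Next, reading off the gridlines: it meets the y-axis at y = 1 (among the integer gridlines); one x-axis crossing is at x = 2.
Finally, putting this together gives p.

2*x^2 - 3*x + 2*y - 2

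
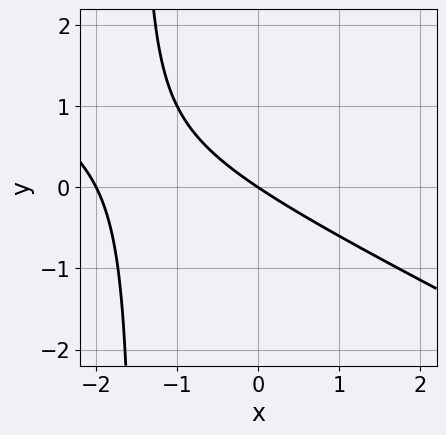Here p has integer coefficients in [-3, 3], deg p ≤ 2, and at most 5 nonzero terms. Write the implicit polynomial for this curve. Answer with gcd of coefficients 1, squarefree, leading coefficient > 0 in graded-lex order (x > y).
x^2 + 2*x*y + 2*x + 3*y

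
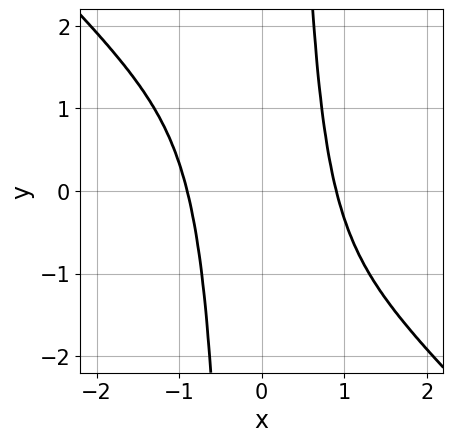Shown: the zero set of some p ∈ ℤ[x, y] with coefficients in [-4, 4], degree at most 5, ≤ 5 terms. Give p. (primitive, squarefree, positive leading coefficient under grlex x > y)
First, the degree is 4 — no degree-3 curve has this shape.
Then, observable constraints: no y-intercept at any integer in the box.
Finally, putting this together gives p.

3*x^4 + 3*x^3*y - 2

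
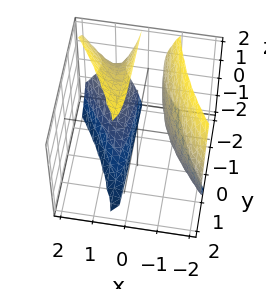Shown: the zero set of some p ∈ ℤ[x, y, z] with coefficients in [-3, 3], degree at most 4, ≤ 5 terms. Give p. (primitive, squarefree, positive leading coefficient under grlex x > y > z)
(a) There are 2 components. Treating them together as one polynomial.
(b) deg p = 3. The shape is more complex than any degree-2 surface.
(c) Checking where it meets the axes: the surface avoids every integer y-axis point in the box; one x-axis crossing is at x = -1; the surface avoids every integer z-axis point in the box.
(d) Together with the visible shape, these determine p as stated.

2*x^3 + 2*x^2*y - x*z^2 + x^2 + 1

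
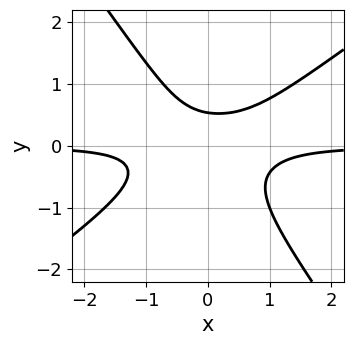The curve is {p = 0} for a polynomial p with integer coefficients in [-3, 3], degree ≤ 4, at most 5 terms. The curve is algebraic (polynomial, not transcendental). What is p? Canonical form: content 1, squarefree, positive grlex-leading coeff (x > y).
3*x^2*y - 2*x*y^2 - 3*y^3 - y + 1

(a) Degree: no degree-2 curve has this shape, so deg p = 3.
(b) Against the integer gridlines: it misses every integer gridline on the x-axis.
(c) The integer polynomial consistent with all of this is the stated p.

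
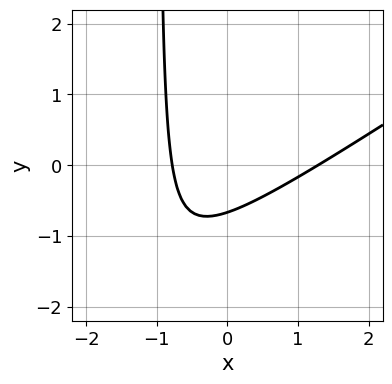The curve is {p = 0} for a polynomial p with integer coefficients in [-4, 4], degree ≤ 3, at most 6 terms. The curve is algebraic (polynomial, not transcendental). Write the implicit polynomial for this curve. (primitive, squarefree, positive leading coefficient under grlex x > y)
The degree is 2 — no degree-1 curve has this shape.
Matching integer coefficients to the picture gives p.

2*x^2 - 3*x*y - x - 3*y - 2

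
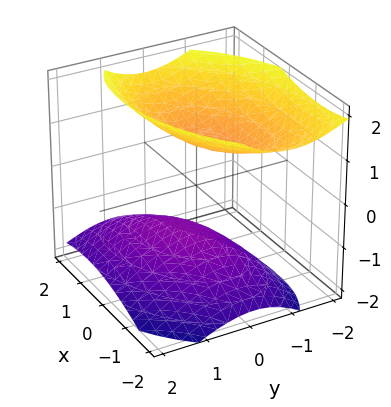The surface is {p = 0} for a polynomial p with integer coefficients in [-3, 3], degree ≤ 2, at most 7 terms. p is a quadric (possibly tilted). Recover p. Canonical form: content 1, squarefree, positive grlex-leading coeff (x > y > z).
x^2 - x*y + 2*y^2 + y*z - 2*z^2 + 2

First, the picture has 2 separate pieces. Treating them together as one polynomial.
Then, the degree is 2 — a generic line meets the surface in up to 2 points.
Then, against the integer gridlines: the surface avoids every integer x-axis point in the box; no y-intercept at any integer in the box; the z-axis gridline crossings are at z ∈ {-1, 1}.
Finally, fitting integer coefficients to these (and the overall shape) gives p.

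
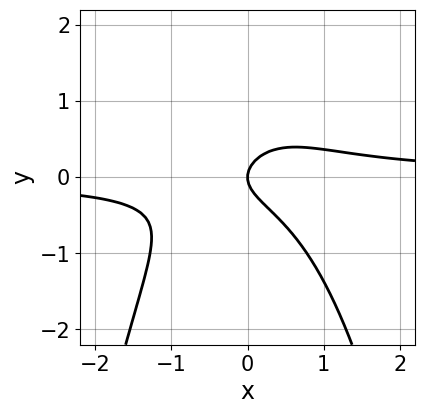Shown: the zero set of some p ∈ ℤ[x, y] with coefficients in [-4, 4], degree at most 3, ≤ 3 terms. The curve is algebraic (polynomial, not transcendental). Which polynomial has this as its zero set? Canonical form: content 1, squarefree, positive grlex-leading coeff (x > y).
2*x^2*y + 2*y^2 - x

First, deg p = 3.
Next, from the axis intercepts and sections: one y-axis crossing is at y = 0; it meets the x-axis at x = 0 (among the integer gridlines).
Finally, these observations pin down the coefficients.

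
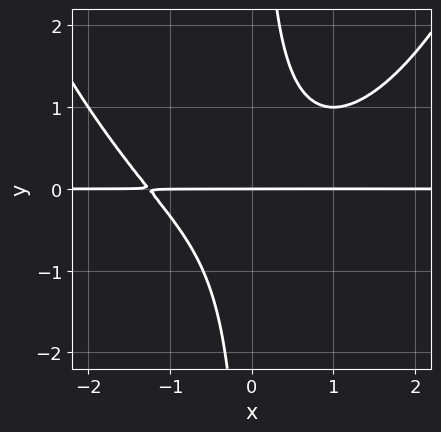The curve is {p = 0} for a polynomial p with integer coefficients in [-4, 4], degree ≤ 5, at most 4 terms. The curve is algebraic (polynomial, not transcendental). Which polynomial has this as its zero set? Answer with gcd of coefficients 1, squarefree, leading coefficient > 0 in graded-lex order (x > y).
x^3*y - 3*x*y^2 + 2*y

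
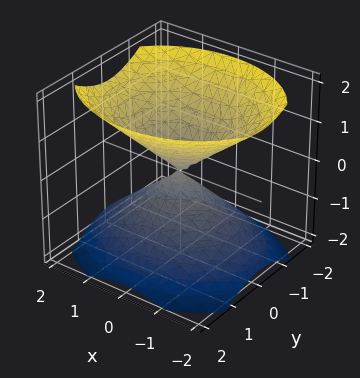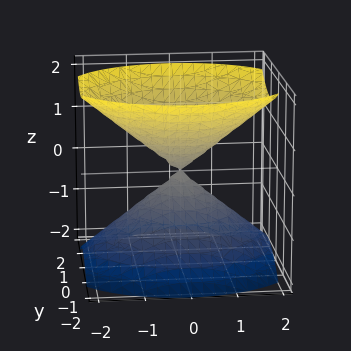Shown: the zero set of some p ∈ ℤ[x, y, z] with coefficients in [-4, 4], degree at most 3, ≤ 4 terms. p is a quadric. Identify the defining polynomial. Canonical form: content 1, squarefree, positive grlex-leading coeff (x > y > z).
2*x^2 + 3*y^2 - 3*z^2

There are 2 components.
deg p = 2.
Symmetries: mirror symmetry y ↦ −y ⇒ only even powers of y; the x ↦ −x reflection is a symmetry, so x appears only in even powers; mirror symmetry z ↦ −z ⇒ only even powers of z.
From the visible intercepts: it crosses the z-axis at the gridline z = 0; one y-axis crossing is at y = 0; it crosses the x-axis at the gridline x = 0.
These observations pin down the coefficients.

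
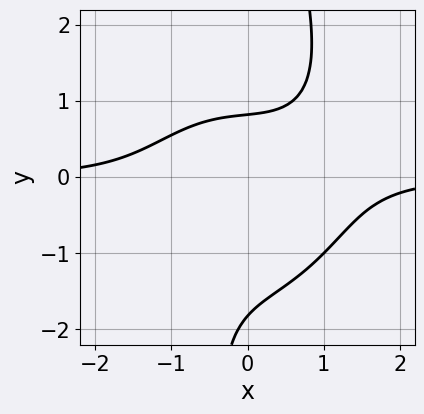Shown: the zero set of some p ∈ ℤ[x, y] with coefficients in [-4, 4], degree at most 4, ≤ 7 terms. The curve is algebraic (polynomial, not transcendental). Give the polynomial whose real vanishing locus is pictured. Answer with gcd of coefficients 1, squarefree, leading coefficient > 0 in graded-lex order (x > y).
(a) deg p = 4. The shape is more complex than any degree-3 curve.
(b) From the visible intercepts: the curve avoids every integer x-axis point in the box.
(c) Putting this together gives p.

2*x^3*y + x*y^3 - 2*y^2 - 2*y + 3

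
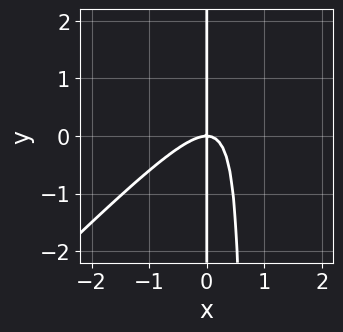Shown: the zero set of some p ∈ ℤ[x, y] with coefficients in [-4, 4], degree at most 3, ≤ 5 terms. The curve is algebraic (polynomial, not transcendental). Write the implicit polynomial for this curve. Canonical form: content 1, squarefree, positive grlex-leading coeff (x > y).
3*x^3 - 3*x^2*y + 2*x*y

Degree: a generic line meets the curve in up to 3 points, so deg p = 3.
Checking where it meets the axes: it crosses the x-axis at the gridline x = 0; the visible y-axis segment lies entirely on the curve.
These observations pin down the coefficients.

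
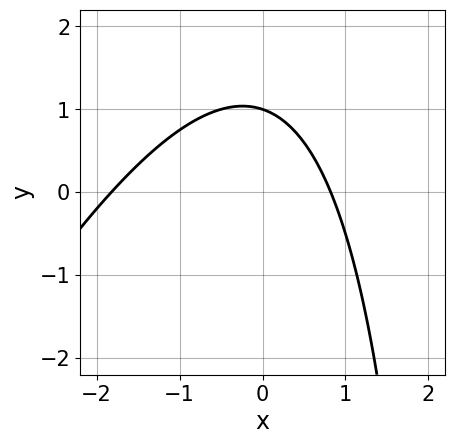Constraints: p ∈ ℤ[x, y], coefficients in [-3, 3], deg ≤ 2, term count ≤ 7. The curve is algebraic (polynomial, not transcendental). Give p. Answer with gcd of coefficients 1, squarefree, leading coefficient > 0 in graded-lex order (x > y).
2*x^2 - x*y + 2*x + 3*y - 3

First, degree: the shape is more complex than any degree-1 curve, so deg p = 2.
Then, from the axis intercepts and sections: it crosses the y-axis at the gridline y = 1.
Finally, fitting integer coefficients to these (and the overall shape) gives p.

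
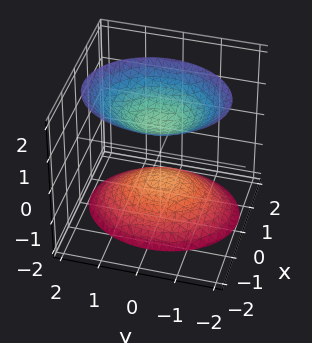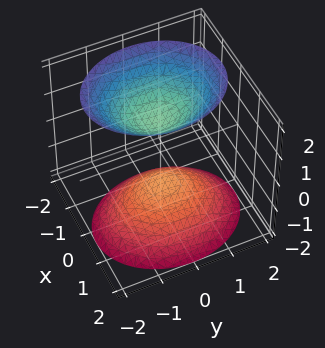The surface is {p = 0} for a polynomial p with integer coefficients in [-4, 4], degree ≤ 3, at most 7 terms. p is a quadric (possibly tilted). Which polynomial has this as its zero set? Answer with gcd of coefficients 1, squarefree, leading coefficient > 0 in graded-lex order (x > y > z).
3*x^2 + x*z + 2*y^2 - 2*z^2 + 2

1. There are 2 components. Treating them together as one polynomial.
2. Degree: a generic line meets the surface in up to 2 points, so deg p = 2.
3. Observable constraints: the z-axis gridline crossings are at z ∈ {-1, 1}; it misses every integer gridline on the y-axis; no x-intercept at any integer in the box.
4. These observations pin down the coefficients.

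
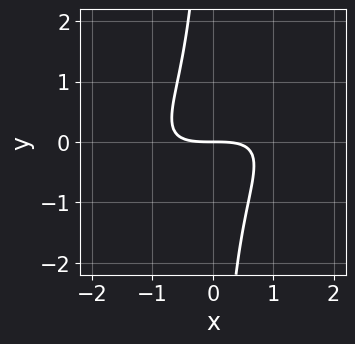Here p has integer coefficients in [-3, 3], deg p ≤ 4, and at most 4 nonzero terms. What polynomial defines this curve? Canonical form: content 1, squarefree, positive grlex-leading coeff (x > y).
x^3 - 3*x^2*y + 3*x*y^2 + 3*y

First, deg p = 3.
Next, observable constraints: it meets the x-axis at x = 0 (among the integer gridlines); it meets the y-axis at y = 0 (among the integer gridlines).
Finally, these observations pin down the coefficients.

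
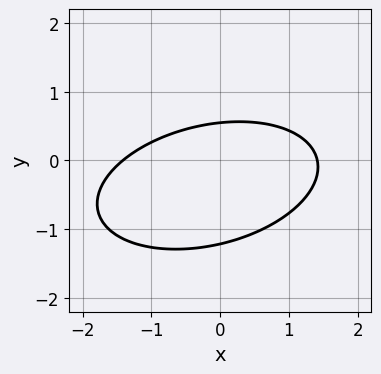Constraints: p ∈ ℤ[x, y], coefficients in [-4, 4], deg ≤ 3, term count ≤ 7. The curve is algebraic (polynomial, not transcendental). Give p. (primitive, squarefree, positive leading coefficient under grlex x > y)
First, degree: a generic line meets the curve in up to 2 points, so deg p = 2.
Finally, the integer polynomial consistent with all of this is the stated p.

x^2 - x*y + 3*y^2 + 2*y - 2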